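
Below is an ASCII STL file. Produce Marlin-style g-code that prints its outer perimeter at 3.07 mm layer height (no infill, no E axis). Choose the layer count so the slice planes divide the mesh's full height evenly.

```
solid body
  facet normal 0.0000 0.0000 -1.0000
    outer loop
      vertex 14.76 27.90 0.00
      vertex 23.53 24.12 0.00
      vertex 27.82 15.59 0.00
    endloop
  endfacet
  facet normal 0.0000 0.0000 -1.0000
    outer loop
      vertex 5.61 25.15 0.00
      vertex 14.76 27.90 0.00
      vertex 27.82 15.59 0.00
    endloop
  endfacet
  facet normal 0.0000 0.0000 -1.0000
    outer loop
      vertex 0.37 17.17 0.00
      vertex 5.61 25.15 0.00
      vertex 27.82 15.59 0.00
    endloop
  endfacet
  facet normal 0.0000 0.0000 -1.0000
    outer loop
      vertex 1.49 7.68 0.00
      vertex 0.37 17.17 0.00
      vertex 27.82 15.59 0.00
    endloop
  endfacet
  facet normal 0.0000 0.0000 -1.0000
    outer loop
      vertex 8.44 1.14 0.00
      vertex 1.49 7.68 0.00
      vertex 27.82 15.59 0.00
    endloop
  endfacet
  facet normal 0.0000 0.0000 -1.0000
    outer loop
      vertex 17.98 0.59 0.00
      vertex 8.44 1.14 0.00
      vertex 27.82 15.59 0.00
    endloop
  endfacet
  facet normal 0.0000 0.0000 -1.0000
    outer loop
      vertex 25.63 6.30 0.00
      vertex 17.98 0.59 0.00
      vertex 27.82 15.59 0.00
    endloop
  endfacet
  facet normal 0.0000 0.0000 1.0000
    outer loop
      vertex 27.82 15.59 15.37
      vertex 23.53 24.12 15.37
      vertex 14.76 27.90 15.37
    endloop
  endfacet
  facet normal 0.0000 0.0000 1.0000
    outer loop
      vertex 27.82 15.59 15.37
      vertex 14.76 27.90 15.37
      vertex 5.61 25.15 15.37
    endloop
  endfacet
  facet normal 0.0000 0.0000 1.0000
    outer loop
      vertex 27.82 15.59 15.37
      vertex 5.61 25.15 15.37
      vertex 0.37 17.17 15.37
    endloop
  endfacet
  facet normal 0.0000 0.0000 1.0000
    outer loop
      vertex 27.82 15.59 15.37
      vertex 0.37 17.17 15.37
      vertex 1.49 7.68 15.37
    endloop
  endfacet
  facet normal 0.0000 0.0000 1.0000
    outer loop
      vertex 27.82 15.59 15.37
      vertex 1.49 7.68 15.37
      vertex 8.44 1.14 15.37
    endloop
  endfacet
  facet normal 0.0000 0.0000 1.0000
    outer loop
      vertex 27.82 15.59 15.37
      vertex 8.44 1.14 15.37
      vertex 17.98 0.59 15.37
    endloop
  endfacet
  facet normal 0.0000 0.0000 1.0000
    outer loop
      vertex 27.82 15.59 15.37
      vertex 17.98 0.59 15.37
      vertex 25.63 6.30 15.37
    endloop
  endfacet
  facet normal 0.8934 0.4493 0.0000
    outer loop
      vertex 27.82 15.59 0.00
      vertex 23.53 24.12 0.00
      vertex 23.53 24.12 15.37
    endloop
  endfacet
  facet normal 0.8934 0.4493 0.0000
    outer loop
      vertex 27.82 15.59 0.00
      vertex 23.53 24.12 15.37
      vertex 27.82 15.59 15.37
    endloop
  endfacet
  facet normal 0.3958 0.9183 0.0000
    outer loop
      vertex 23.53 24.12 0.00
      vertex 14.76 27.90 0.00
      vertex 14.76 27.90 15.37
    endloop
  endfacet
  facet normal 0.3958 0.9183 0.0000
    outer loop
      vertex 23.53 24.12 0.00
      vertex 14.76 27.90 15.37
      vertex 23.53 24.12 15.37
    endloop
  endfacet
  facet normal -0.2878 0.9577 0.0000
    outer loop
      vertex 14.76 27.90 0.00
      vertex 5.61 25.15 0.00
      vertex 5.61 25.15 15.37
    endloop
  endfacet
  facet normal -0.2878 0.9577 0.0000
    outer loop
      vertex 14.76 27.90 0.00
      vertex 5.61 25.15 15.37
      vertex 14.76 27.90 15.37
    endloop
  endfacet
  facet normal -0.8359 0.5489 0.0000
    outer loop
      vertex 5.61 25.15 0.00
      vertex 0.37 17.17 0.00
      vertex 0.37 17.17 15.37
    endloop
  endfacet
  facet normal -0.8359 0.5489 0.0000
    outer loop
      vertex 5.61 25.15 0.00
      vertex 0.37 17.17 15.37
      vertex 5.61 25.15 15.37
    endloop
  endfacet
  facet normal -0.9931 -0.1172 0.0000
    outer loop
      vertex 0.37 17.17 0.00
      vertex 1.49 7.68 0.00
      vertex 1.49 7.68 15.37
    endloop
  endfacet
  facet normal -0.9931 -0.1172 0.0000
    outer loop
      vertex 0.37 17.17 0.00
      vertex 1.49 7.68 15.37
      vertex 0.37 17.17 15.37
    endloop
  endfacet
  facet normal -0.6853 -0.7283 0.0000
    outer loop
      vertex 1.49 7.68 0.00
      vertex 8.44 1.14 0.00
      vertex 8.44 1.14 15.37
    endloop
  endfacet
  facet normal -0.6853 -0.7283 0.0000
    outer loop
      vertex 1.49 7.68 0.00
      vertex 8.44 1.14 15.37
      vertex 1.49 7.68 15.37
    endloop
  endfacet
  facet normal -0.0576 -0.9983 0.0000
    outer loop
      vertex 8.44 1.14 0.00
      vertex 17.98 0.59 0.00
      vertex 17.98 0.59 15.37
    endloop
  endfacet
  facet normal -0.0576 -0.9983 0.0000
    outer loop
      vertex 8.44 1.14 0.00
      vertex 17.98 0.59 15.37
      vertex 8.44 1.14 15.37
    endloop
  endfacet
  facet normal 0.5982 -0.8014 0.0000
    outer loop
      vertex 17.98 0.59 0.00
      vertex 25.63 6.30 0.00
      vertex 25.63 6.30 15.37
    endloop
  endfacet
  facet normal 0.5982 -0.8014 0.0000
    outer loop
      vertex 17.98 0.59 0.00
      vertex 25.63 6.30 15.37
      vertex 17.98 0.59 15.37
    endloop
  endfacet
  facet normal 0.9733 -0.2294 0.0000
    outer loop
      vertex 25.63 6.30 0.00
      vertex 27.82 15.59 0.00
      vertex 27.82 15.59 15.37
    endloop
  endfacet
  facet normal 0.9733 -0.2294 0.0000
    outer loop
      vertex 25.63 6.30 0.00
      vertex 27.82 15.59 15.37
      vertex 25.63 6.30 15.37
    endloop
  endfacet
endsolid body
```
; perimeter-only toolpath
G21 ; units = mm
G90 ; absolute positioning
G28 ; home
; layer 1
G0 Z3.07
G0 X27.82 Y15.59
G1 X23.53 Y24.12
G1 X14.76 Y27.90
G1 X5.61 Y25.15
G1 X0.37 Y17.17
G1 X1.49 Y7.68
G1 X8.44 Y1.14
G1 X17.98 Y0.59
G1 X25.63 Y6.30
G1 X27.82 Y15.59
; layer 2
G0 Z6.15
G0 X27.82 Y15.59
G1 X23.53 Y24.12
G1 X14.76 Y27.90
G1 X5.61 Y25.15
G1 X0.37 Y17.17
G1 X1.49 Y7.68
G1 X8.44 Y1.14
G1 X17.98 Y0.59
G1 X25.63 Y6.30
G1 X27.82 Y15.59
; layer 3
G0 Z9.22
G0 X27.82 Y15.59
G1 X23.53 Y24.12
G1 X14.76 Y27.90
G1 X5.61 Y25.15
G1 X0.37 Y17.17
G1 X1.49 Y7.68
G1 X8.44 Y1.14
G1 X17.98 Y0.59
G1 X25.63 Y6.30
G1 X27.82 Y15.59
; layer 4
G0 Z12.30
G0 X27.82 Y15.59
G1 X23.53 Y24.12
G1 X14.76 Y27.90
G1 X5.61 Y25.15
G1 X0.37 Y17.17
G1 X1.49 Y7.68
G1 X8.44 Y1.14
G1 X17.98 Y0.59
G1 X25.63 Y6.30
G1 X27.82 Y15.59
; layer 5
G0 Z15.37
G0 X27.82 Y15.59
G1 X23.53 Y24.12
G1 X14.76 Y27.90
G1 X5.61 Y25.15
G1 X0.37 Y17.17
G1 X1.49 Y7.68
G1 X8.44 Y1.14
G1 X17.98 Y0.59
G1 X25.63 Y6.30
G1 X27.82 Y15.59
M2 ; end

The solid is a regular 9-sided prism (a cylinder approximated with 9 flat sides), circumscribed radius ≈ 14 mm, height ≈ 15.4 mm. Slicing at Δz = 3.07 mm — 5 equal slices spanning the solid's height, so layer i sits at z = i·h/5 — gives 5 non-empty perimeters. Each is a 9-segment closed polygon; G0 lifts to the layer z and rapids to the start vertex, then G1 traces the edges.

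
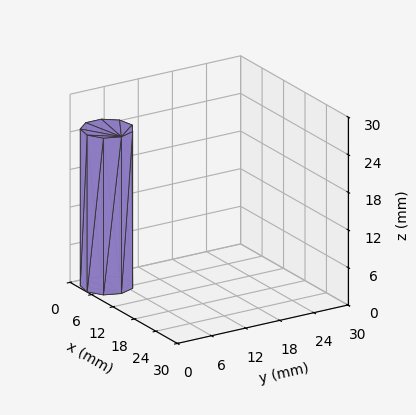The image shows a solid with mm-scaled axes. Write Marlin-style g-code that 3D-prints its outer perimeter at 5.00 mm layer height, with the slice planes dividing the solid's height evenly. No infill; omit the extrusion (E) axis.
Reading the render: the shape is a regular 9-sided prism (a cylinder approximated with 9 flat sides), circumscribed radius ≈ 4 mm, height ≈ 25 mm (dimensions read to the nearest mm from the axis ticks). For the g-code, the solid's height is divided into equal slices at the stated Δz and each level perimeter traced with G1 moves after a G0 lift.

; perimeter-only toolpath
G21 ; units = mm
G90 ; absolute positioning
G28 ; home
; layer 1
G0 Z5.00
G0 X8.00 Y4.00
G1 X7.06 Y6.57
G1 X4.69 Y7.94
G1 X2.00 Y7.46
G1 X0.24 Y5.37
G1 X0.24 Y2.63
G1 X2.00 Y0.54
G1 X4.69 Y0.06
G1 X7.06 Y1.43
G1 X8.00 Y4.00
; layer 2
G0 Z10.00
G0 X8.00 Y4.00
G1 X7.06 Y6.57
G1 X4.69 Y7.94
G1 X2.00 Y7.46
G1 X0.24 Y5.37
G1 X0.24 Y2.63
G1 X2.00 Y0.54
G1 X4.69 Y0.06
G1 X7.06 Y1.43
G1 X8.00 Y4.00
; layer 3
G0 Z15.00
G0 X8.00 Y4.00
G1 X7.06 Y6.57
G1 X4.69 Y7.94
G1 X2.00 Y7.46
G1 X0.24 Y5.37
G1 X0.24 Y2.63
G1 X2.00 Y0.54
G1 X4.69 Y0.06
G1 X7.06 Y1.43
G1 X8.00 Y4.00
; layer 4
G0 Z20.00
G0 X8.00 Y4.00
G1 X7.06 Y6.57
G1 X4.69 Y7.94
G1 X2.00 Y7.46
G1 X0.24 Y5.37
G1 X0.24 Y2.63
G1 X2.00 Y0.54
G1 X4.69 Y0.06
G1 X7.06 Y1.43
G1 X8.00 Y4.00
; layer 5
G0 Z25.00
G0 X8.00 Y4.00
G1 X7.06 Y6.57
G1 X4.69 Y7.94
G1 X2.00 Y7.46
G1 X0.24 Y5.37
G1 X0.24 Y2.63
G1 X2.00 Y0.54
G1 X4.69 Y0.06
G1 X7.06 Y1.43
G1 X8.00 Y4.00
M2 ; end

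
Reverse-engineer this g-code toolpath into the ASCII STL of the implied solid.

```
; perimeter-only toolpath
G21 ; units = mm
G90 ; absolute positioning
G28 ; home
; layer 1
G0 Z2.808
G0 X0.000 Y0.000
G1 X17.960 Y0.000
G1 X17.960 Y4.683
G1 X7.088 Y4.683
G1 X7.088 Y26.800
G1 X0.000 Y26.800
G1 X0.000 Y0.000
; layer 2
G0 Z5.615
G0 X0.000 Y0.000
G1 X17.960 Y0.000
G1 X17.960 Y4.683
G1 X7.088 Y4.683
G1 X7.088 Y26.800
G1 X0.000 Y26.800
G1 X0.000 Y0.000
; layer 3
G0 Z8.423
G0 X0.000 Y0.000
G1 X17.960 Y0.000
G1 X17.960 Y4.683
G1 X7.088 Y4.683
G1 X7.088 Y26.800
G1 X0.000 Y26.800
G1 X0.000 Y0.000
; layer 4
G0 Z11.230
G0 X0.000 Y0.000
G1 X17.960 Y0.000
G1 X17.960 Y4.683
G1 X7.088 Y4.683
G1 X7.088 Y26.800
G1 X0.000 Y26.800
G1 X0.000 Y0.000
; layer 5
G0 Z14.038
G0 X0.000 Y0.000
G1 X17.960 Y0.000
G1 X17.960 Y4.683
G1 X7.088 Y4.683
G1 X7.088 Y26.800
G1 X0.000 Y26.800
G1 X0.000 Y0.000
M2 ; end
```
solid part
  facet normal 0.0000 0.0000 -1.0000
    outer loop
      vertex 17.960 4.683 0.000
      vertex 17.960 0.000 0.000
      vertex 0.000 0.000 0.000
    endloop
  endfacet
  facet normal 0.0000 0.0000 -1.0000
    outer loop
      vertex 7.088 4.683 0.000
      vertex 17.960 4.683 0.000
      vertex 0.000 0.000 0.000
    endloop
  endfacet
  facet normal 0.0000 0.0000 -1.0000
    outer loop
      vertex 7.088 26.800 0.000
      vertex 7.088 4.683 0.000
      vertex 0.000 0.000 0.000
    endloop
  endfacet
  facet normal 0.0000 0.0000 -1.0000
    outer loop
      vertex 0.000 26.800 0.000
      vertex 7.088 26.800 0.000
      vertex 0.000 0.000 0.000
    endloop
  endfacet
  facet normal 0.0000 0.0000 1.0000
    outer loop
      vertex 0.000 0.000 14.038
      vertex 17.960 0.000 14.038
      vertex 17.960 4.683 14.038
    endloop
  endfacet
  facet normal 0.0000 0.0000 1.0000
    outer loop
      vertex 0.000 0.000 14.038
      vertex 17.960 4.683 14.038
      vertex 7.088 4.683 14.038
    endloop
  endfacet
  facet normal 0.0000 0.0000 1.0000
    outer loop
      vertex 0.000 0.000 14.038
      vertex 7.088 4.683 14.038
      vertex 7.088 26.800 14.038
    endloop
  endfacet
  facet normal 0.0000 0.0000 1.0000
    outer loop
      vertex 0.000 0.000 14.038
      vertex 7.088 26.800 14.038
      vertex 0.000 26.800 14.038
    endloop
  endfacet
  facet normal 0.0000 -1.0000 0.0000
    outer loop
      vertex 0.000 0.000 0.000
      vertex 17.960 0.000 0.000
      vertex 17.960 0.000 14.038
    endloop
  endfacet
  facet normal 0.0000 -1.0000 0.0000
    outer loop
      vertex 0.000 0.000 0.000
      vertex 17.960 0.000 14.038
      vertex 0.000 0.000 14.038
    endloop
  endfacet
  facet normal 1.0000 0.0000 0.0000
    outer loop
      vertex 17.960 0.000 0.000
      vertex 17.960 4.683 0.000
      vertex 17.960 4.683 14.038
    endloop
  endfacet
  facet normal 1.0000 0.0000 0.0000
    outer loop
      vertex 17.960 0.000 0.000
      vertex 17.960 4.683 14.038
      vertex 17.960 0.000 14.038
    endloop
  endfacet
  facet normal 0.0000 1.0000 0.0000
    outer loop
      vertex 17.960 4.683 0.000
      vertex 7.088 4.683 0.000
      vertex 7.088 4.683 14.038
    endloop
  endfacet
  facet normal 0.0000 1.0000 0.0000
    outer loop
      vertex 17.960 4.683 0.000
      vertex 7.088 4.683 14.038
      vertex 17.960 4.683 14.038
    endloop
  endfacet
  facet normal 1.0000 0.0000 0.0000
    outer loop
      vertex 7.088 4.683 0.000
      vertex 7.088 26.800 0.000
      vertex 7.088 26.800 14.038
    endloop
  endfacet
  facet normal 1.0000 0.0000 0.0000
    outer loop
      vertex 7.088 4.683 0.000
      vertex 7.088 26.800 14.038
      vertex 7.088 4.683 14.038
    endloop
  endfacet
  facet normal 0.0000 1.0000 0.0000
    outer loop
      vertex 7.088 26.800 0.000
      vertex 0.000 26.800 0.000
      vertex 0.000 26.800 14.038
    endloop
  endfacet
  facet normal 0.0000 1.0000 0.0000
    outer loop
      vertex 7.088 26.800 0.000
      vertex 0.000 26.800 14.038
      vertex 7.088 26.800 14.038
    endloop
  endfacet
  facet normal -1.0000 0.0000 0.0000
    outer loop
      vertex 0.000 26.800 0.000
      vertex 0.000 0.000 0.000
      vertex 0.000 0.000 14.038
    endloop
  endfacet
  facet normal -1.0000 0.0000 0.0000
    outer loop
      vertex 0.000 26.800 0.000
      vertex 0.000 0.000 14.038
      vertex 0.000 26.800 14.038
    endloop
  endfacet
endsolid part

The G0 Z moves step by Δz≈2.808 mm. Every layer's G1 loop is the same polygon, so the solid is a straight extrusion of it from z=0 to z≈14. Closing with flat bottom and top caps and triangulating gives 20 facets — an L-shaped prism: outer 18 × 26.8 mm, arm thicknesses ≈ 4.68 mm (horizontal) and 7.09 mm (vertical), extruded 14 mm in z.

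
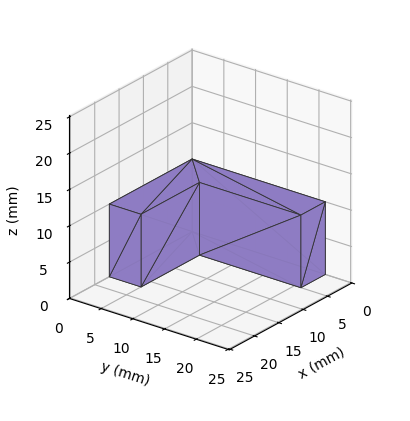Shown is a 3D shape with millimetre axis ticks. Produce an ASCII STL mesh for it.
Reading the render: the shape is an L-shaped prism: outer 17 × 21 mm, arm thicknesses ≈ 5 mm (horizontal) and 5 mm (vertical), extruded 10 mm in z (dimensions read to the nearest mm from the axis ticks). For the STL, each face is triangulated and given an outward normal.

solid part
  facet normal 0.0000 0.0000 -1.0000
    outer loop
      vertex 17.00 5.00 0.00
      vertex 17.00 0.00 0.00
      vertex 0.00 0.00 0.00
    endloop
  endfacet
  facet normal 0.0000 0.0000 -1.0000
    outer loop
      vertex 5.00 5.00 0.00
      vertex 17.00 5.00 0.00
      vertex 0.00 0.00 0.00
    endloop
  endfacet
  facet normal 0.0000 0.0000 -1.0000
    outer loop
      vertex 5.00 21.00 0.00
      vertex 5.00 5.00 0.00
      vertex 0.00 0.00 0.00
    endloop
  endfacet
  facet normal 0.0000 0.0000 -1.0000
    outer loop
      vertex 0.00 21.00 0.00
      vertex 5.00 21.00 0.00
      vertex 0.00 0.00 0.00
    endloop
  endfacet
  facet normal 0.0000 0.0000 1.0000
    outer loop
      vertex 0.00 0.00 10.00
      vertex 17.00 0.00 10.00
      vertex 17.00 5.00 10.00
    endloop
  endfacet
  facet normal 0.0000 0.0000 1.0000
    outer loop
      vertex 0.00 0.00 10.00
      vertex 17.00 5.00 10.00
      vertex 5.00 5.00 10.00
    endloop
  endfacet
  facet normal 0.0000 0.0000 1.0000
    outer loop
      vertex 0.00 0.00 10.00
      vertex 5.00 5.00 10.00
      vertex 5.00 21.00 10.00
    endloop
  endfacet
  facet normal 0.0000 0.0000 1.0000
    outer loop
      vertex 0.00 0.00 10.00
      vertex 5.00 21.00 10.00
      vertex 0.00 21.00 10.00
    endloop
  endfacet
  facet normal 0.0000 -1.0000 0.0000
    outer loop
      vertex 0.00 0.00 0.00
      vertex 17.00 0.00 0.00
      vertex 17.00 0.00 10.00
    endloop
  endfacet
  facet normal 0.0000 -1.0000 0.0000
    outer loop
      vertex 0.00 0.00 0.00
      vertex 17.00 0.00 10.00
      vertex 0.00 0.00 10.00
    endloop
  endfacet
  facet normal 1.0000 0.0000 0.0000
    outer loop
      vertex 17.00 0.00 0.00
      vertex 17.00 5.00 0.00
      vertex 17.00 5.00 10.00
    endloop
  endfacet
  facet normal 1.0000 0.0000 0.0000
    outer loop
      vertex 17.00 0.00 0.00
      vertex 17.00 5.00 10.00
      vertex 17.00 0.00 10.00
    endloop
  endfacet
  facet normal 0.0000 1.0000 0.0000
    outer loop
      vertex 17.00 5.00 0.00
      vertex 5.00 5.00 0.00
      vertex 5.00 5.00 10.00
    endloop
  endfacet
  facet normal 0.0000 1.0000 0.0000
    outer loop
      vertex 17.00 5.00 0.00
      vertex 5.00 5.00 10.00
      vertex 17.00 5.00 10.00
    endloop
  endfacet
  facet normal 1.0000 0.0000 0.0000
    outer loop
      vertex 5.00 5.00 0.00
      vertex 5.00 21.00 0.00
      vertex 5.00 21.00 10.00
    endloop
  endfacet
  facet normal 1.0000 0.0000 0.0000
    outer loop
      vertex 5.00 5.00 0.00
      vertex 5.00 21.00 10.00
      vertex 5.00 5.00 10.00
    endloop
  endfacet
  facet normal 0.0000 1.0000 0.0000
    outer loop
      vertex 5.00 21.00 0.00
      vertex 0.00 21.00 0.00
      vertex 0.00 21.00 10.00
    endloop
  endfacet
  facet normal 0.0000 1.0000 0.0000
    outer loop
      vertex 5.00 21.00 0.00
      vertex 0.00 21.00 10.00
      vertex 5.00 21.00 10.00
    endloop
  endfacet
  facet normal -1.0000 0.0000 0.0000
    outer loop
      vertex 0.00 21.00 0.00
      vertex 0.00 0.00 0.00
      vertex 0.00 0.00 10.00
    endloop
  endfacet
  facet normal -1.0000 0.0000 0.0000
    outer loop
      vertex 0.00 21.00 0.00
      vertex 0.00 0.00 10.00
      vertex 0.00 21.00 10.00
    endloop
  endfacet
endsolid part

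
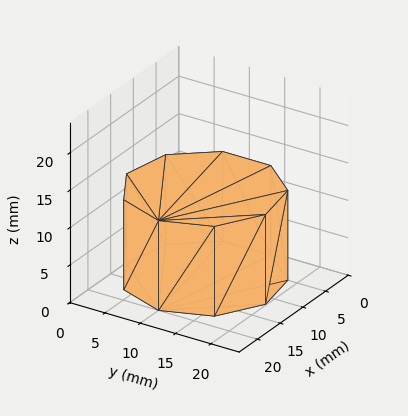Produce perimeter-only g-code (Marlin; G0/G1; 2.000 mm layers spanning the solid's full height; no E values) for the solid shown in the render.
Reading the render: the shape is a regular 9-sided prism (a cylinder approximated with 9 flat sides), circumscribed radius ≈ 10 mm, height ≈ 12 mm (dimensions read to the nearest mm from the axis ticks). For the g-code, the solid's height is divided into equal slices at the stated Δz and each level perimeter traced with G1 moves after a G0 lift.

; perimeter-only toolpath
G21 ; units = mm
G90 ; absolute positioning
G28 ; home
; layer 1
G0 Z2.000
G0 X20.000 Y10.000
G1 X17.660 Y16.428
G1 X11.736 Y19.848
G1 X5.000 Y18.660
G1 X0.603 Y13.420
G1 X0.603 Y6.580
G1 X5.000 Y1.340
G1 X11.736 Y0.152
G1 X17.660 Y3.572
G1 X20.000 Y10.000
; layer 2
G0 Z4.000
G0 X20.000 Y10.000
G1 X17.660 Y16.428
G1 X11.736 Y19.848
G1 X5.000 Y18.660
G1 X0.603 Y13.420
G1 X0.603 Y6.580
G1 X5.000 Y1.340
G1 X11.736 Y0.152
G1 X17.660 Y3.572
G1 X20.000 Y10.000
; layer 3
G0 Z6.000
G0 X20.000 Y10.000
G1 X17.660 Y16.428
G1 X11.736 Y19.848
G1 X5.000 Y18.660
G1 X0.603 Y13.420
G1 X0.603 Y6.580
G1 X5.000 Y1.340
G1 X11.736 Y0.152
G1 X17.660 Y3.572
G1 X20.000 Y10.000
; layer 4
G0 Z8.000
G0 X20.000 Y10.000
G1 X17.660 Y16.428
G1 X11.736 Y19.848
G1 X5.000 Y18.660
G1 X0.603 Y13.420
G1 X0.603 Y6.580
G1 X5.000 Y1.340
G1 X11.736 Y0.152
G1 X17.660 Y3.572
G1 X20.000 Y10.000
; layer 5
G0 Z10.000
G0 X20.000 Y10.000
G1 X17.660 Y16.428
G1 X11.736 Y19.848
G1 X5.000 Y18.660
G1 X0.603 Y13.420
G1 X0.603 Y6.580
G1 X5.000 Y1.340
G1 X11.736 Y0.152
G1 X17.660 Y3.572
G1 X20.000 Y10.000
; layer 6
G0 Z12.000
G0 X20.000 Y10.000
G1 X17.660 Y16.428
G1 X11.736 Y19.848
G1 X5.000 Y18.660
G1 X0.603 Y13.420
G1 X0.603 Y6.580
G1 X5.000 Y1.340
G1 X11.736 Y0.152
G1 X17.660 Y3.572
G1 X20.000 Y10.000
M2 ; end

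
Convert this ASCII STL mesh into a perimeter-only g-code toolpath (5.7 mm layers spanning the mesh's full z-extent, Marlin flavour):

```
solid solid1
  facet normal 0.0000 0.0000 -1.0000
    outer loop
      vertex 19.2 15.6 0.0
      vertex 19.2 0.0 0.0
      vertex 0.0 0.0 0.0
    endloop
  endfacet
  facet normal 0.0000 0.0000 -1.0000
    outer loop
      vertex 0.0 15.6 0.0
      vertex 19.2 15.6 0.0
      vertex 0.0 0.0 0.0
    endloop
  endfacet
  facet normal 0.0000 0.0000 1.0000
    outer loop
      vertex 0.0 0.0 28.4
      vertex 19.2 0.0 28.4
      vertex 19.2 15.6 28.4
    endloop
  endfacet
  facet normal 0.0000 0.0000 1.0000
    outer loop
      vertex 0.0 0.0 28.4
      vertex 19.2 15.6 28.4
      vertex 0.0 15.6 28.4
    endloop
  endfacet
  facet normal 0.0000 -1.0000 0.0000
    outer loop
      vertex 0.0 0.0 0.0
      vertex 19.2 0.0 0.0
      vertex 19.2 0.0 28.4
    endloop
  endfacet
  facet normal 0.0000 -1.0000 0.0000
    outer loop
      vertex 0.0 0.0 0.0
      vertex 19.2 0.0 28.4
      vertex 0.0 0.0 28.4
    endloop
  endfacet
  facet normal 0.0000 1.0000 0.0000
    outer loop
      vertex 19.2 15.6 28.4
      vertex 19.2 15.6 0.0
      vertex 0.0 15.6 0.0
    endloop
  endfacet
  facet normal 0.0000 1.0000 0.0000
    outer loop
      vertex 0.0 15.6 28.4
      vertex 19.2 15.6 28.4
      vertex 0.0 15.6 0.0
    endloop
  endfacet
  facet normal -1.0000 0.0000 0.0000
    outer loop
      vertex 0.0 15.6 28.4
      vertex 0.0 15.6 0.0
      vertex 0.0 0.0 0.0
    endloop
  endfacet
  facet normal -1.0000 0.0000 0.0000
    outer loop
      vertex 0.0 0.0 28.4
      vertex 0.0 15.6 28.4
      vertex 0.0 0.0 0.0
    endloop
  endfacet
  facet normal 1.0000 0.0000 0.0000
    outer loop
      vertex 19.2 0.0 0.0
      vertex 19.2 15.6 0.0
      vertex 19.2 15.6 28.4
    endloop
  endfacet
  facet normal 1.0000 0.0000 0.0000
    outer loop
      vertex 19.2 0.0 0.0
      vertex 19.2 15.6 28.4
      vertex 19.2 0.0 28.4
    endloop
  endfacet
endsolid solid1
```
; perimeter-only toolpath
G21 ; units = mm
G90 ; absolute positioning
G28 ; home
; layer 1
G0 Z5.7
G0 X0.0 Y0.0
G1 X19.2 Y0.0
G1 X19.2 Y15.6
G1 X0.0 Y15.6
G1 X0.0 Y0.0
; layer 2
G0 Z11.4
G0 X0.0 Y0.0
G1 X19.2 Y0.0
G1 X19.2 Y15.6
G1 X0.0 Y15.6
G1 X0.0 Y0.0
; layer 3
G0 Z17.0
G0 X0.0 Y0.0
G1 X19.2 Y0.0
G1 X19.2 Y15.6
G1 X0.0 Y15.6
G1 X0.0 Y0.0
; layer 4
G0 Z22.7
G0 X0.0 Y0.0
G1 X19.2 Y0.0
G1 X19.2 Y15.6
G1 X0.0 Y15.6
G1 X0.0 Y0.0
; layer 5
G0 Z28.4
G0 X0.0 Y0.0
G1 X19.2 Y0.0
G1 X19.2 Y15.6
G1 X0.0 Y15.6
G1 X0.0 Y0.0
M2 ; end

The solid is a rectangular box, roughly 19.2 × 15.6 mm footprint and 28.4 mm tall. Slicing at Δz = 5.7 mm — 5 equal slices spanning the solid's height, so layer i sits at z = i·h/5 — gives 5 non-empty perimeters. Each is a 4-segment closed polygon; G0 lifts to the layer z and rapids to the start vertex, then G1 traces the edges.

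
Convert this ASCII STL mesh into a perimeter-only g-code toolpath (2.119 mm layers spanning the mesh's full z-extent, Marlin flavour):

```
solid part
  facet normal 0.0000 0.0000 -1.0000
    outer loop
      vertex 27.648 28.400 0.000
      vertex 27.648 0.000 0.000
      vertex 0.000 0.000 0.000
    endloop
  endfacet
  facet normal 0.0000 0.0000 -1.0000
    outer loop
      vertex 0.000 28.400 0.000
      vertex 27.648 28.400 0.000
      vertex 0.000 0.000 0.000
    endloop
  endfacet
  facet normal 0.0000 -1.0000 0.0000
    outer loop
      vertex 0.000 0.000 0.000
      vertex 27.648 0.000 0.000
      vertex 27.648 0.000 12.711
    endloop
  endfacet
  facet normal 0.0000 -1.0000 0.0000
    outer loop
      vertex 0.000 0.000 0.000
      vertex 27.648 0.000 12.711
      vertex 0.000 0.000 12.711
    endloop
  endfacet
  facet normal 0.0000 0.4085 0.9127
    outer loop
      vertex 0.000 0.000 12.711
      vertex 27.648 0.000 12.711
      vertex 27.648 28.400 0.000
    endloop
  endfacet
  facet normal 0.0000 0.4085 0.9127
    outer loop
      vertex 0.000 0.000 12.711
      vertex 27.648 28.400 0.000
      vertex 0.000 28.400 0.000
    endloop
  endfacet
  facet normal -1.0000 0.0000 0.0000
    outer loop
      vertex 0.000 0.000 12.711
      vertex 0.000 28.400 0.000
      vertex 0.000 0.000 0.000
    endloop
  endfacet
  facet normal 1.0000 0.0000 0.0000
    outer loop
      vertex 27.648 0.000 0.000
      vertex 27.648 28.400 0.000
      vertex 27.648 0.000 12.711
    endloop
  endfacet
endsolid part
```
; perimeter-only toolpath
G21 ; units = mm
G90 ; absolute positioning
G28 ; home
; layer 1
G0 Z2.119
G0 X0.000 Y0.000
G1 X27.648 Y0.000
G1 X27.648 Y23.667
G1 X0.000 Y23.667
G1 X0.000 Y0.000
; layer 2
G0 Z4.237
G0 X0.000 Y0.000
G1 X27.648 Y0.000
G1 X27.648 Y18.933
G1 X0.000 Y18.933
G1 X0.000 Y0.000
; layer 3
G0 Z6.356
G0 X0.000 Y0.000
G1 X27.648 Y0.000
G1 X27.648 Y14.200
G1 X0.000 Y14.200
G1 X0.000 Y0.000
; layer 4
G0 Z8.474
G0 X0.000 Y0.000
G1 X27.648 Y0.000
G1 X27.648 Y9.467
G1 X0.000 Y9.467
G1 X0.000 Y0.000
; layer 5
G0 Z10.593
G0 X0.000 Y0.000
G1 X27.648 Y0.000
G1 X27.648 Y4.733
G1 X0.000 Y4.733
G1 X0.000 Y0.000
M2 ; end

The solid is a wedge (ramp): 27.6 × 28.4 mm base, rising to 12.7 mm along the y=0 edge and sloping linearly to z=0 at y=28.4. Slicing at Δz = 2.119 mm — 6 equal slices spanning the solid's height, so layer i sits at z = i·h/6 — gives 5 non-empty perimeters. Each is a 4-segment closed polygon; G0 lifts to the layer z and rapids to the start vertex, then G1 traces the edges. The cross-section shrinks linearly with z (the slice at the apex is degenerate and omitted).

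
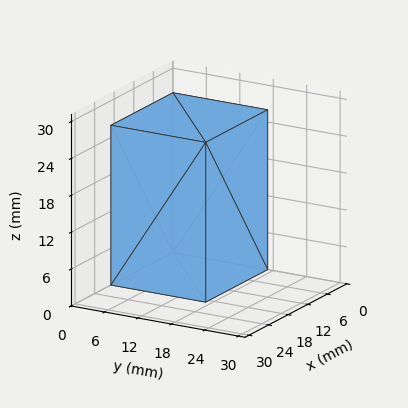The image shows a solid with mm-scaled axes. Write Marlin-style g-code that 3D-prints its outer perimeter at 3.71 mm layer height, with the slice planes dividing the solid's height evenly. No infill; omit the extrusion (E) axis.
Reading the render: the shape is a rectangular box, roughly 19 × 17 mm footprint and 26 mm tall (dimensions read to the nearest mm from the axis ticks). For the g-code, the solid's height is divided into equal slices at the stated Δz and each level perimeter traced with G1 moves after a G0 lift.

; perimeter-only toolpath
G21 ; units = mm
G90 ; absolute positioning
G28 ; home
; layer 1
G0 Z3.71
G0 X0.00 Y0.00
G1 X19.00 Y0.00
G1 X19.00 Y17.00
G1 X0.00 Y17.00
G1 X0.00 Y0.00
; layer 2
G0 Z7.43
G0 X0.00 Y0.00
G1 X19.00 Y0.00
G1 X19.00 Y17.00
G1 X0.00 Y17.00
G1 X0.00 Y0.00
; layer 3
G0 Z11.14
G0 X0.00 Y0.00
G1 X19.00 Y0.00
G1 X19.00 Y17.00
G1 X0.00 Y17.00
G1 X0.00 Y0.00
; layer 4
G0 Z14.86
G0 X0.00 Y0.00
G1 X19.00 Y0.00
G1 X19.00 Y17.00
G1 X0.00 Y17.00
G1 X0.00 Y0.00
; layer 5
G0 Z18.57
G0 X0.00 Y0.00
G1 X19.00 Y0.00
G1 X19.00 Y17.00
G1 X0.00 Y17.00
G1 X0.00 Y0.00
; layer 6
G0 Z22.29
G0 X0.00 Y0.00
G1 X19.00 Y0.00
G1 X19.00 Y17.00
G1 X0.00 Y17.00
G1 X0.00 Y0.00
; layer 7
G0 Z26.00
G0 X0.00 Y0.00
G1 X19.00 Y0.00
G1 X19.00 Y17.00
G1 X0.00 Y17.00
G1 X0.00 Y0.00
M2 ; end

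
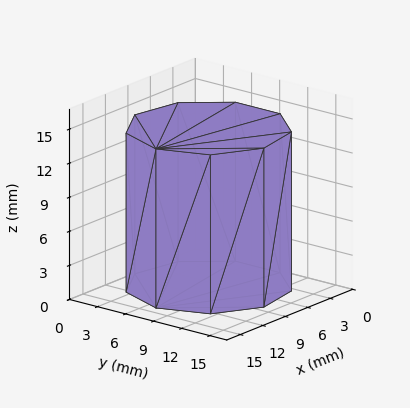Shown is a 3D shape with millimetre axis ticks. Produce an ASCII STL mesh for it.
Reading the render: the shape is a regular 9-sided prism (a cylinder approximated with 9 flat sides), circumscribed radius ≈ 7 mm, height ≈ 14 mm (dimensions read to the nearest mm from the axis ticks). For the STL, each face is triangulated and given an outward normal.

solid part
  facet normal 0.0000 0.0000 -1.0000
    outer loop
      vertex 8.22 13.89 0.00
      vertex 12.36 11.50 0.00
      vertex 14.00 7.00 0.00
    endloop
  endfacet
  facet normal 0.0000 0.0000 -1.0000
    outer loop
      vertex 3.50 13.06 0.00
      vertex 8.22 13.89 0.00
      vertex 14.00 7.00 0.00
    endloop
  endfacet
  facet normal 0.0000 0.0000 -1.0000
    outer loop
      vertex 0.42 9.39 0.00
      vertex 3.50 13.06 0.00
      vertex 14.00 7.00 0.00
    endloop
  endfacet
  facet normal 0.0000 0.0000 -1.0000
    outer loop
      vertex 0.42 4.61 0.00
      vertex 0.42 9.39 0.00
      vertex 14.00 7.00 0.00
    endloop
  endfacet
  facet normal 0.0000 0.0000 -1.0000
    outer loop
      vertex 3.50 0.94 0.00
      vertex 0.42 4.61 0.00
      vertex 14.00 7.00 0.00
    endloop
  endfacet
  facet normal 0.0000 0.0000 -1.0000
    outer loop
      vertex 8.22 0.11 0.00
      vertex 3.50 0.94 0.00
      vertex 14.00 7.00 0.00
    endloop
  endfacet
  facet normal 0.0000 0.0000 -1.0000
    outer loop
      vertex 12.36 2.50 0.00
      vertex 8.22 0.11 0.00
      vertex 14.00 7.00 0.00
    endloop
  endfacet
  facet normal 0.0000 0.0000 1.0000
    outer loop
      vertex 14.00 7.00 14.00
      vertex 12.36 11.50 14.00
      vertex 8.22 13.89 14.00
    endloop
  endfacet
  facet normal 0.0000 0.0000 1.0000
    outer loop
      vertex 14.00 7.00 14.00
      vertex 8.22 13.89 14.00
      vertex 3.50 13.06 14.00
    endloop
  endfacet
  facet normal 0.0000 0.0000 1.0000
    outer loop
      vertex 14.00 7.00 14.00
      vertex 3.50 13.06 14.00
      vertex 0.42 9.39 14.00
    endloop
  endfacet
  facet normal 0.0000 0.0000 1.0000
    outer loop
      vertex 14.00 7.00 14.00
      vertex 0.42 9.39 14.00
      vertex 0.42 4.61 14.00
    endloop
  endfacet
  facet normal 0.0000 0.0000 1.0000
    outer loop
      vertex 14.00 7.00 14.00
      vertex 0.42 4.61 14.00
      vertex 3.50 0.94 14.00
    endloop
  endfacet
  facet normal 0.0000 0.0000 1.0000
    outer loop
      vertex 14.00 7.00 14.00
      vertex 3.50 0.94 14.00
      vertex 8.22 0.11 14.00
    endloop
  endfacet
  facet normal 0.0000 0.0000 1.0000
    outer loop
      vertex 14.00 7.00 14.00
      vertex 8.22 0.11 14.00
      vertex 12.36 2.50 14.00
    endloop
  endfacet
  facet normal 0.9395 0.3424 0.0000
    outer loop
      vertex 14.00 7.00 0.00
      vertex 12.36 11.50 0.00
      vertex 12.36 11.50 14.00
    endloop
  endfacet
  facet normal 0.9395 0.3424 0.0000
    outer loop
      vertex 14.00 7.00 0.00
      vertex 12.36 11.50 14.00
      vertex 14.00 7.00 14.00
    endloop
  endfacet
  facet normal 0.5000 0.8660 0.0000
    outer loop
      vertex 12.36 11.50 0.00
      vertex 8.22 13.89 0.00
      vertex 8.22 13.89 14.00
    endloop
  endfacet
  facet normal 0.5000 0.8660 0.0000
    outer loop
      vertex 12.36 11.50 0.00
      vertex 8.22 13.89 14.00
      vertex 12.36 11.50 14.00
    endloop
  endfacet
  facet normal -0.1732 0.9849 0.0000
    outer loop
      vertex 8.22 13.89 0.00
      vertex 3.50 13.06 0.00
      vertex 3.50 13.06 14.00
    endloop
  endfacet
  facet normal -0.1732 0.9849 0.0000
    outer loop
      vertex 8.22 13.89 0.00
      vertex 3.50 13.06 14.00
      vertex 8.22 13.89 14.00
    endloop
  endfacet
  facet normal -0.7660 0.6428 0.0000
    outer loop
      vertex 3.50 13.06 0.00
      vertex 0.42 9.39 0.00
      vertex 0.42 9.39 14.00
    endloop
  endfacet
  facet normal -0.7660 0.6428 0.0000
    outer loop
      vertex 3.50 13.06 0.00
      vertex 0.42 9.39 14.00
      vertex 3.50 13.06 14.00
    endloop
  endfacet
  facet normal -1.0000 0.0000 0.0000
    outer loop
      vertex 0.42 9.39 0.00
      vertex 0.42 4.61 0.00
      vertex 0.42 4.61 14.00
    endloop
  endfacet
  facet normal -1.0000 0.0000 0.0000
    outer loop
      vertex 0.42 9.39 0.00
      vertex 0.42 4.61 14.00
      vertex 0.42 9.39 14.00
    endloop
  endfacet
  facet normal -0.7660 -0.6428 0.0000
    outer loop
      vertex 0.42 4.61 0.00
      vertex 3.50 0.94 0.00
      vertex 3.50 0.94 14.00
    endloop
  endfacet
  facet normal -0.7660 -0.6428 0.0000
    outer loop
      vertex 0.42 4.61 0.00
      vertex 3.50 0.94 14.00
      vertex 0.42 4.61 14.00
    endloop
  endfacet
  facet normal -0.1732 -0.9849 0.0000
    outer loop
      vertex 3.50 0.94 0.00
      vertex 8.22 0.11 0.00
      vertex 8.22 0.11 14.00
    endloop
  endfacet
  facet normal -0.1732 -0.9849 0.0000
    outer loop
      vertex 3.50 0.94 0.00
      vertex 8.22 0.11 14.00
      vertex 3.50 0.94 14.00
    endloop
  endfacet
  facet normal 0.5000 -0.8660 0.0000
    outer loop
      vertex 8.22 0.11 0.00
      vertex 12.36 2.50 0.00
      vertex 12.36 2.50 14.00
    endloop
  endfacet
  facet normal 0.5000 -0.8660 0.0000
    outer loop
      vertex 8.22 0.11 0.00
      vertex 12.36 2.50 14.00
      vertex 8.22 0.11 14.00
    endloop
  endfacet
  facet normal 0.9395 -0.3424 0.0000
    outer loop
      vertex 12.36 2.50 0.00
      vertex 14.00 7.00 0.00
      vertex 14.00 7.00 14.00
    endloop
  endfacet
  facet normal 0.9395 -0.3424 0.0000
    outer loop
      vertex 12.36 2.50 0.00
      vertex 14.00 7.00 14.00
      vertex 12.36 2.50 14.00
    endloop
  endfacet
endsolid part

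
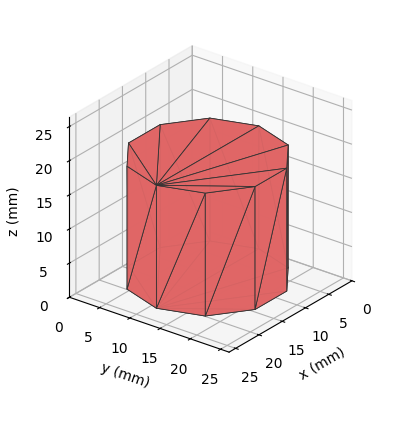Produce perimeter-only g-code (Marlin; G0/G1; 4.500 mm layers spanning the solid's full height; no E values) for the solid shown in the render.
Reading the render: the shape is a regular 10-sided prism (a cylinder approximated with 10 flat sides), circumscribed radius ≈ 11 mm, height ≈ 18 mm (dimensions read to the nearest mm from the axis ticks). For the g-code, the solid's height is divided into equal slices at the stated Δz and each level perimeter traced with G1 moves after a G0 lift.

; perimeter-only toolpath
G21 ; units = mm
G90 ; absolute positioning
G28 ; home
; layer 1
G0 Z4.500
G0 X22.000 Y11.000
G1 X19.899 Y17.466
G1 X14.399 Y21.462
G1 X7.601 Y21.462
G1 X2.101 Y17.466
G1 X0.000 Y11.000
G1 X2.101 Y4.534
G1 X7.601 Y0.538
G1 X14.399 Y0.538
G1 X19.899 Y4.534
G1 X22.000 Y11.000
; layer 2
G0 Z9.000
G0 X22.000 Y11.000
G1 X19.899 Y17.466
G1 X14.399 Y21.462
G1 X7.601 Y21.462
G1 X2.101 Y17.466
G1 X0.000 Y11.000
G1 X2.101 Y4.534
G1 X7.601 Y0.538
G1 X14.399 Y0.538
G1 X19.899 Y4.534
G1 X22.000 Y11.000
; layer 3
G0 Z13.500
G0 X22.000 Y11.000
G1 X19.899 Y17.466
G1 X14.399 Y21.462
G1 X7.601 Y21.462
G1 X2.101 Y17.466
G1 X0.000 Y11.000
G1 X2.101 Y4.534
G1 X7.601 Y0.538
G1 X14.399 Y0.538
G1 X19.899 Y4.534
G1 X22.000 Y11.000
; layer 4
G0 Z18.000
G0 X22.000 Y11.000
G1 X19.899 Y17.466
G1 X14.399 Y21.462
G1 X7.601 Y21.462
G1 X2.101 Y17.466
G1 X0.000 Y11.000
G1 X2.101 Y4.534
G1 X7.601 Y0.538
G1 X14.399 Y0.538
G1 X19.899 Y4.534
G1 X22.000 Y11.000
M2 ; end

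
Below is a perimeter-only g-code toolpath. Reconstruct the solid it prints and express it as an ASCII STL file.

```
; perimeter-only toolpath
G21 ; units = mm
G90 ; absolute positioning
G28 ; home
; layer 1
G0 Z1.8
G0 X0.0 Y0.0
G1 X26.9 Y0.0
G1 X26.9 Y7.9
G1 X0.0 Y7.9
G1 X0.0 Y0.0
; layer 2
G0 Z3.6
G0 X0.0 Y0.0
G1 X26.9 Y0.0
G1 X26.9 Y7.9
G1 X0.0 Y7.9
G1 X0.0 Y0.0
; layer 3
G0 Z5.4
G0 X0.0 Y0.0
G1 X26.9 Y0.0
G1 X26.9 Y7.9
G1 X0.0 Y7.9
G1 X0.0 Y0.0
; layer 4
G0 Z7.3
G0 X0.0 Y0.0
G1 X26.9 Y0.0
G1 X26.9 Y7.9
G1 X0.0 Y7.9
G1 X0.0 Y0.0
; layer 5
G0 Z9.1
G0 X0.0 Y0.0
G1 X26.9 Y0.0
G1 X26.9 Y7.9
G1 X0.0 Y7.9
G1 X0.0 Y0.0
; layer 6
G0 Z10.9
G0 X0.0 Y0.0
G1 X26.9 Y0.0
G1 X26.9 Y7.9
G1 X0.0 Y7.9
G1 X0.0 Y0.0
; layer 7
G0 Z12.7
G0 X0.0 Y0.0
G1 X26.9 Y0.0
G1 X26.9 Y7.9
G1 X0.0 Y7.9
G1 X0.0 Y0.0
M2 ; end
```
solid part
  facet normal 0.0000 0.0000 -1.0000
    outer loop
      vertex 26.9 7.9 0.0
      vertex 26.9 0.0 0.0
      vertex 0.0 0.0 0.0
    endloop
  endfacet
  facet normal 0.0000 0.0000 -1.0000
    outer loop
      vertex 0.0 7.9 0.0
      vertex 26.9 7.9 0.0
      vertex 0.0 0.0 0.0
    endloop
  endfacet
  facet normal 0.0000 0.0000 1.0000
    outer loop
      vertex 0.0 0.0 12.7
      vertex 26.9 0.0 12.7
      vertex 26.9 7.9 12.7
    endloop
  endfacet
  facet normal 0.0000 0.0000 1.0000
    outer loop
      vertex 0.0 0.0 12.7
      vertex 26.9 7.9 12.7
      vertex 0.0 7.9 12.7
    endloop
  endfacet
  facet normal 0.0000 -1.0000 0.0000
    outer loop
      vertex 0.0 0.0 0.0
      vertex 26.9 0.0 0.0
      vertex 26.9 0.0 12.7
    endloop
  endfacet
  facet normal 0.0000 -1.0000 0.0000
    outer loop
      vertex 0.0 0.0 0.0
      vertex 26.9 0.0 12.7
      vertex 0.0 0.0 12.7
    endloop
  endfacet
  facet normal 0.0000 1.0000 0.0000
    outer loop
      vertex 26.9 7.9 12.7
      vertex 26.9 7.9 0.0
      vertex 0.0 7.9 0.0
    endloop
  endfacet
  facet normal 0.0000 1.0000 0.0000
    outer loop
      vertex 0.0 7.9 12.7
      vertex 26.9 7.9 12.7
      vertex 0.0 7.9 0.0
    endloop
  endfacet
  facet normal -1.0000 0.0000 0.0000
    outer loop
      vertex 0.0 7.9 12.7
      vertex 0.0 7.9 0.0
      vertex 0.0 0.0 0.0
    endloop
  endfacet
  facet normal -1.0000 0.0000 0.0000
    outer loop
      vertex 0.0 0.0 12.7
      vertex 0.0 7.9 12.7
      vertex 0.0 0.0 0.0
    endloop
  endfacet
  facet normal 1.0000 0.0000 0.0000
    outer loop
      vertex 26.9 0.0 0.0
      vertex 26.9 7.9 0.0
      vertex 26.9 7.9 12.7
    endloop
  endfacet
  facet normal 1.0000 0.0000 0.0000
    outer loop
      vertex 26.9 0.0 0.0
      vertex 26.9 7.9 12.7
      vertex 26.9 0.0 12.7
    endloop
  endfacet
endsolid part

The G0 Z moves step by Δz≈1.8 mm. Every layer's G1 loop is the same polygon, so the solid is a straight extrusion of it from z=0 to z≈12.7. Closing with flat bottom and top caps and triangulating gives 12 facets — a rectangular box, roughly 26.9 × 7.9 mm footprint and 12.7 mm tall.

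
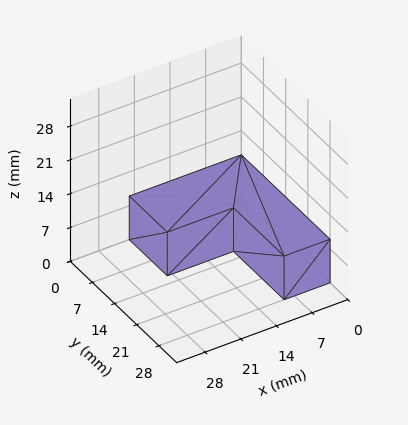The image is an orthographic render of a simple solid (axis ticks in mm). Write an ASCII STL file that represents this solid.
Reading the render: the shape is an L-shaped prism: outer 22 × 28 mm, arm thicknesses ≈ 12 mm (horizontal) and 9 mm (vertical), extruded 9 mm in z (dimensions read to the nearest mm from the axis ticks). For the STL, each face is triangulated and given an outward normal.

solid part
  facet normal 0.0000 0.0000 -1.0000
    outer loop
      vertex 22.00 12.00 0.00
      vertex 22.00 0.00 0.00
      vertex 0.00 0.00 0.00
    endloop
  endfacet
  facet normal 0.0000 0.0000 -1.0000
    outer loop
      vertex 9.00 12.00 0.00
      vertex 22.00 12.00 0.00
      vertex 0.00 0.00 0.00
    endloop
  endfacet
  facet normal 0.0000 0.0000 -1.0000
    outer loop
      vertex 9.00 28.00 0.00
      vertex 9.00 12.00 0.00
      vertex 0.00 0.00 0.00
    endloop
  endfacet
  facet normal 0.0000 0.0000 -1.0000
    outer loop
      vertex 0.00 28.00 0.00
      vertex 9.00 28.00 0.00
      vertex 0.00 0.00 0.00
    endloop
  endfacet
  facet normal 0.0000 0.0000 1.0000
    outer loop
      vertex 0.00 0.00 9.00
      vertex 22.00 0.00 9.00
      vertex 22.00 12.00 9.00
    endloop
  endfacet
  facet normal 0.0000 0.0000 1.0000
    outer loop
      vertex 0.00 0.00 9.00
      vertex 22.00 12.00 9.00
      vertex 9.00 12.00 9.00
    endloop
  endfacet
  facet normal 0.0000 0.0000 1.0000
    outer loop
      vertex 0.00 0.00 9.00
      vertex 9.00 12.00 9.00
      vertex 9.00 28.00 9.00
    endloop
  endfacet
  facet normal 0.0000 0.0000 1.0000
    outer loop
      vertex 0.00 0.00 9.00
      vertex 9.00 28.00 9.00
      vertex 0.00 28.00 9.00
    endloop
  endfacet
  facet normal 0.0000 -1.0000 0.0000
    outer loop
      vertex 0.00 0.00 0.00
      vertex 22.00 0.00 0.00
      vertex 22.00 0.00 9.00
    endloop
  endfacet
  facet normal 0.0000 -1.0000 0.0000
    outer loop
      vertex 0.00 0.00 0.00
      vertex 22.00 0.00 9.00
      vertex 0.00 0.00 9.00
    endloop
  endfacet
  facet normal 1.0000 0.0000 0.0000
    outer loop
      vertex 22.00 0.00 0.00
      vertex 22.00 12.00 0.00
      vertex 22.00 12.00 9.00
    endloop
  endfacet
  facet normal 1.0000 0.0000 0.0000
    outer loop
      vertex 22.00 0.00 0.00
      vertex 22.00 12.00 9.00
      vertex 22.00 0.00 9.00
    endloop
  endfacet
  facet normal 0.0000 1.0000 0.0000
    outer loop
      vertex 22.00 12.00 0.00
      vertex 9.00 12.00 0.00
      vertex 9.00 12.00 9.00
    endloop
  endfacet
  facet normal 0.0000 1.0000 0.0000
    outer loop
      vertex 22.00 12.00 0.00
      vertex 9.00 12.00 9.00
      vertex 22.00 12.00 9.00
    endloop
  endfacet
  facet normal 1.0000 0.0000 0.0000
    outer loop
      vertex 9.00 12.00 0.00
      vertex 9.00 28.00 0.00
      vertex 9.00 28.00 9.00
    endloop
  endfacet
  facet normal 1.0000 0.0000 0.0000
    outer loop
      vertex 9.00 12.00 0.00
      vertex 9.00 28.00 9.00
      vertex 9.00 12.00 9.00
    endloop
  endfacet
  facet normal 0.0000 1.0000 0.0000
    outer loop
      vertex 9.00 28.00 0.00
      vertex 0.00 28.00 0.00
      vertex 0.00 28.00 9.00
    endloop
  endfacet
  facet normal 0.0000 1.0000 0.0000
    outer loop
      vertex 9.00 28.00 0.00
      vertex 0.00 28.00 9.00
      vertex 9.00 28.00 9.00
    endloop
  endfacet
  facet normal -1.0000 0.0000 0.0000
    outer loop
      vertex 0.00 28.00 0.00
      vertex 0.00 0.00 0.00
      vertex 0.00 0.00 9.00
    endloop
  endfacet
  facet normal -1.0000 0.0000 0.0000
    outer loop
      vertex 0.00 28.00 0.00
      vertex 0.00 0.00 9.00
      vertex 0.00 28.00 9.00
    endloop
  endfacet
endsolid part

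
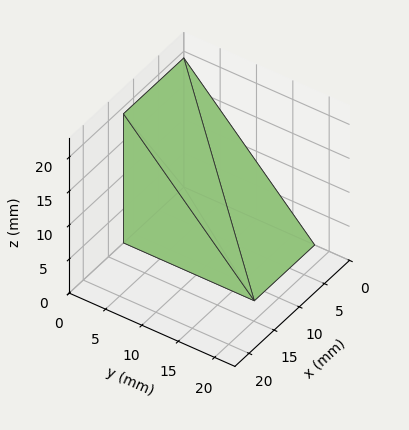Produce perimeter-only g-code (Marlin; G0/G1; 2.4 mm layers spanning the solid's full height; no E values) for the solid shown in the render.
Reading the render: the shape is a wedge (ramp): 12 × 18 mm base, rising to 19 mm along the y=0 edge and sloping linearly to z=0 at y=18 (dimensions read to the nearest mm from the axis ticks). For the g-code, the solid's height is divided into equal slices at the stated Δz and each level perimeter traced with G1 moves after a G0 lift.

; perimeter-only toolpath
G21 ; units = mm
G90 ; absolute positioning
G28 ; home
; layer 1
G0 Z2.4
G0 X0.0 Y0.0
G1 X12.0 Y0.0
G1 X12.0 Y15.8
G1 X0.0 Y15.8
G1 X0.0 Y0.0
; layer 2
G0 Z4.8
G0 X0.0 Y0.0
G1 X12.0 Y0.0
G1 X12.0 Y13.5
G1 X0.0 Y13.5
G1 X0.0 Y0.0
; layer 3
G0 Z7.1
G0 X0.0 Y0.0
G1 X12.0 Y0.0
G1 X12.0 Y11.2
G1 X0.0 Y11.2
G1 X0.0 Y0.0
; layer 4
G0 Z9.5
G0 X0.0 Y0.0
G1 X12.0 Y0.0
G1 X12.0 Y9.0
G1 X0.0 Y9.0
G1 X0.0 Y0.0
; layer 5
G0 Z11.9
G0 X0.0 Y0.0
G1 X12.0 Y0.0
G1 X12.0 Y6.8
G1 X0.0 Y6.8
G1 X0.0 Y0.0
; layer 6
G0 Z14.2
G0 X0.0 Y0.0
G1 X12.0 Y0.0
G1 X12.0 Y4.5
G1 X0.0 Y4.5
G1 X0.0 Y0.0
; layer 7
G0 Z16.6
G0 X0.0 Y0.0
G1 X12.0 Y0.0
G1 X12.0 Y2.2
G1 X0.0 Y2.2
G1 X0.0 Y0.0
M2 ; end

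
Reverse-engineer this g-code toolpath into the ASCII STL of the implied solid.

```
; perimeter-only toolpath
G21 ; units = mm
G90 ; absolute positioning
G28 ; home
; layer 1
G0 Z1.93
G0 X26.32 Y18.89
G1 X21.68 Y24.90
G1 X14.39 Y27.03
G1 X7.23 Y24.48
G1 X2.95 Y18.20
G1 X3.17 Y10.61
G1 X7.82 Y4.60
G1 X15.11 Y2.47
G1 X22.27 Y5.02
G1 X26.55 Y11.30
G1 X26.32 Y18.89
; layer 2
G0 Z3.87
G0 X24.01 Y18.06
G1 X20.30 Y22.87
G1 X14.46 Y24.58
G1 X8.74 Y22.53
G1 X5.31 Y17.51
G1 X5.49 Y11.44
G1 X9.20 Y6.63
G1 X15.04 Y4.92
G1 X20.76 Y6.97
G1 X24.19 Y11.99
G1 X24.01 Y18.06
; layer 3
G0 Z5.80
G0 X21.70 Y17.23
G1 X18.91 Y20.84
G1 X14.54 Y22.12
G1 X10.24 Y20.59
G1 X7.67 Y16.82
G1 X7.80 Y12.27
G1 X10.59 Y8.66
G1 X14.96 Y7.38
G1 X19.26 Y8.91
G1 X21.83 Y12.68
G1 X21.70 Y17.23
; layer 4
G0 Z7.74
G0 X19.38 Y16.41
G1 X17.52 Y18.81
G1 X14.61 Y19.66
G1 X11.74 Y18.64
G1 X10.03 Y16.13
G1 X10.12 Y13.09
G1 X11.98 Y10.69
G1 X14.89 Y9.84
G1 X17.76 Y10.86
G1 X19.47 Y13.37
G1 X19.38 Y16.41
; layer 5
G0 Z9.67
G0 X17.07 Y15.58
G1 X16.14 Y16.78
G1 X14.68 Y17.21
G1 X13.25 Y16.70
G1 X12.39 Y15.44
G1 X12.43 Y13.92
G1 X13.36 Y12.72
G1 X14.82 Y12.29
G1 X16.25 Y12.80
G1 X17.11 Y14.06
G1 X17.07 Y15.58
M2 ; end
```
solid part
  facet normal 0.0000 0.0000 -1.0000
    outer loop
      vertex 14.32 29.49 0.00
      vertex 23.07 26.93 0.00
      vertex 28.64 19.72 0.00
    endloop
  endfacet
  facet normal 0.0000 0.0000 -1.0000
    outer loop
      vertex 5.73 26.42 0.00
      vertex 14.32 29.49 0.00
      vertex 28.64 19.72 0.00
    endloop
  endfacet
  facet normal 0.0000 0.0000 -1.0000
    outer loop
      vertex 0.59 18.89 0.00
      vertex 5.73 26.42 0.00
      vertex 28.64 19.72 0.00
    endloop
  endfacet
  facet normal 0.0000 0.0000 -1.0000
    outer loop
      vertex 0.86 9.78 0.00
      vertex 0.59 18.89 0.00
      vertex 28.64 19.72 0.00
    endloop
  endfacet
  facet normal 0.0000 0.0000 -1.0000
    outer loop
      vertex 6.43 2.57 0.00
      vertex 0.86 9.78 0.00
      vertex 28.64 19.72 0.00
    endloop
  endfacet
  facet normal 0.0000 0.0000 -1.0000
    outer loop
      vertex 15.18 0.01 0.00
      vertex 6.43 2.57 0.00
      vertex 28.64 19.72 0.00
    endloop
  endfacet
  facet normal 0.0000 0.0000 -1.0000
    outer loop
      vertex 23.77 3.08 0.00
      vertex 15.18 0.01 0.00
      vertex 28.64 19.72 0.00
    endloop
  endfacet
  facet normal 0.0000 0.0000 -1.0000
    outer loop
      vertex 28.91 10.61 0.00
      vertex 23.77 3.08 0.00
      vertex 28.64 19.72 0.00
    endloop
  endfacet
  facet normal 0.5045 0.3898 0.7704
    outer loop
      vertex 28.64 19.72 0.00
      vertex 23.07 26.93 0.00
      vertex 14.75 14.75 11.61
    endloop
  endfacet
  facet normal 0.1790 0.6120 0.7703
    outer loop
      vertex 23.07 26.93 0.00
      vertex 14.32 29.49 0.00
      vertex 14.75 14.75 11.61
    endloop
  endfacet
  facet normal -0.2146 0.6005 0.7703
    outer loop
      vertex 14.32 29.49 0.00
      vertex 5.73 26.42 0.00
      vertex 14.75 14.75 11.61
    endloop
  endfacet
  facet normal -0.5266 0.3594 0.7704
    outer loop
      vertex 5.73 26.42 0.00
      vertex 0.59 18.89 0.00
      vertex 14.75 14.75 11.61
    endloop
  endfacet
  facet normal -0.6372 -0.0189 0.7704
    outer loop
      vertex 0.59 18.89 0.00
      vertex 0.86 9.78 0.00
      vertex 14.75 14.75 11.61
    endloop
  endfacet
  facet normal -0.5045 -0.3898 0.7704
    outer loop
      vertex 0.86 9.78 0.00
      vertex 6.43 2.57 0.00
      vertex 14.75 14.75 11.61
    endloop
  endfacet
  facet normal -0.1790 -0.6120 0.7703
    outer loop
      vertex 6.43 2.57 0.00
      vertex 15.18 0.01 0.00
      vertex 14.75 14.75 11.61
    endloop
  endfacet
  facet normal 0.2146 -0.6005 0.7703
    outer loop
      vertex 15.18 0.01 0.00
      vertex 23.77 3.08 0.00
      vertex 14.75 14.75 11.61
    endloop
  endfacet
  facet normal 0.5266 -0.3594 0.7704
    outer loop
      vertex 23.77 3.08 0.00
      vertex 28.91 10.61 0.00
      vertex 14.75 14.75 11.61
    endloop
  endfacet
  facet normal 0.6372 0.0189 0.7704
    outer loop
      vertex 28.91 10.61 0.00
      vertex 28.64 19.72 0.00
      vertex 14.75 14.75 11.61
    endloop
  endfacet
endsolid part

The G0 Z moves step by Δz≈1.93 mm. The G1 loops shrink linearly with z, so the solid tapers from its base footprint up to z≈11.6. Closing with a flat bottom cap and the tapered top and triangulating gives 18 facets — a regular 10-sided pyramid, base circumscribed radius ≈ 14.8 mm, apex at z ≈ 11.6 mm.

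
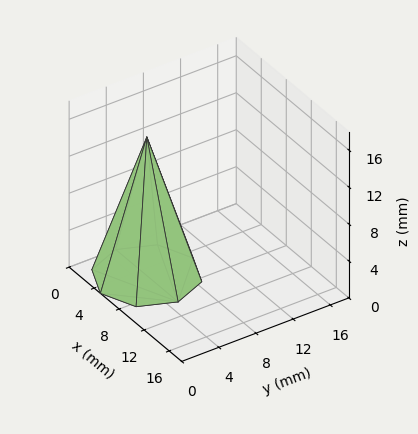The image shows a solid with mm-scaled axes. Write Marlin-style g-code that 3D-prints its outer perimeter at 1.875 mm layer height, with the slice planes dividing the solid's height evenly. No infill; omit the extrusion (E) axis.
Reading the render: the shape is a regular 8-sided pyramid, base circumscribed radius ≈ 5 mm, apex at z ≈ 15 mm (dimensions read to the nearest mm from the axis ticks). For the g-code, the solid's height is divided into equal slices at the stated Δz and each level perimeter traced with G1 moves after a G0 lift.

; perimeter-only toolpath
G21 ; units = mm
G90 ; absolute positioning
G28 ; home
; layer 1
G0 Z1.875
G0 X9.375 Y5.000
G1 X8.094 Y8.094
G1 X5.000 Y9.375
G1 X1.906 Y8.094
G1 X0.625 Y5.000
G1 X1.906 Y1.906
G1 X5.000 Y0.625
G1 X8.094 Y1.906
G1 X9.375 Y5.000
; layer 2
G0 Z3.750
G0 X8.750 Y5.000
G1 X7.652 Y7.652
G1 X5.000 Y8.750
G1 X2.348 Y7.652
G1 X1.250 Y5.000
G1 X2.348 Y2.348
G1 X5.000 Y1.250
G1 X7.652 Y2.348
G1 X8.750 Y5.000
; layer 3
G0 Z5.625
G0 X8.125 Y5.000
G1 X7.210 Y7.210
G1 X5.000 Y8.125
G1 X2.790 Y7.210
G1 X1.875 Y5.000
G1 X2.790 Y2.790
G1 X5.000 Y1.875
G1 X7.210 Y2.790
G1 X8.125 Y5.000
; layer 4
G0 Z7.500
G0 X7.500 Y5.000
G1 X6.768 Y6.768
G1 X5.000 Y7.500
G1 X3.232 Y6.768
G1 X2.500 Y5.000
G1 X3.232 Y3.232
G1 X5.000 Y2.500
G1 X6.768 Y3.232
G1 X7.500 Y5.000
; layer 5
G0 Z9.375
G0 X6.875 Y5.000
G1 X6.326 Y6.326
G1 X5.000 Y6.875
G1 X3.674 Y6.326
G1 X3.125 Y5.000
G1 X3.674 Y3.674
G1 X5.000 Y3.125
G1 X6.326 Y3.674
G1 X6.875 Y5.000
; layer 6
G0 Z11.250
G0 X6.250 Y5.000
G1 X5.884 Y5.884
G1 X5.000 Y6.250
G1 X4.116 Y5.884
G1 X3.750 Y5.000
G1 X4.116 Y4.116
G1 X5.000 Y3.750
G1 X5.884 Y4.116
G1 X6.250 Y5.000
; layer 7
G0 Z13.125
G0 X5.625 Y5.000
G1 X5.442 Y5.442
G1 X5.000 Y5.625
G1 X4.558 Y5.442
G1 X4.375 Y5.000
G1 X4.558 Y4.558
G1 X5.000 Y4.375
G1 X5.442 Y4.558
G1 X5.625 Y5.000
M2 ; end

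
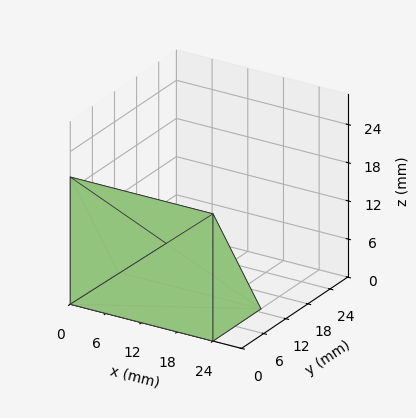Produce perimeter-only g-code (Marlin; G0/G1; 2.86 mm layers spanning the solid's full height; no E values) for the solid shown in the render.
Reading the render: the shape is a wedge (ramp): 24 × 13 mm base, rising to 20 mm along the y=0 edge and sloping linearly to z=0 at y=13 (dimensions read to the nearest mm from the axis ticks). For the g-code, the solid's height is divided into equal slices at the stated Δz and each level perimeter traced with G1 moves after a G0 lift.

; perimeter-only toolpath
G21 ; units = mm
G90 ; absolute positioning
G28 ; home
; layer 1
G0 Z2.86
G0 X0.00 Y0.00
G1 X24.00 Y0.00
G1 X24.00 Y11.14
G1 X0.00 Y11.14
G1 X0.00 Y0.00
; layer 2
G0 Z5.71
G0 X0.00 Y0.00
G1 X24.00 Y0.00
G1 X24.00 Y9.29
G1 X0.00 Y9.29
G1 X0.00 Y0.00
; layer 3
G0 Z8.57
G0 X0.00 Y0.00
G1 X24.00 Y0.00
G1 X24.00 Y7.43
G1 X0.00 Y7.43
G1 X0.00 Y0.00
; layer 4
G0 Z11.43
G0 X0.00 Y0.00
G1 X24.00 Y0.00
G1 X24.00 Y5.57
G1 X0.00 Y5.57
G1 X0.00 Y0.00
; layer 5
G0 Z14.29
G0 X0.00 Y0.00
G1 X24.00 Y0.00
G1 X24.00 Y3.71
G1 X0.00 Y3.71
G1 X0.00 Y0.00
; layer 6
G0 Z17.14
G0 X0.00 Y0.00
G1 X24.00 Y0.00
G1 X24.00 Y1.86
G1 X0.00 Y1.86
G1 X0.00 Y0.00
M2 ; end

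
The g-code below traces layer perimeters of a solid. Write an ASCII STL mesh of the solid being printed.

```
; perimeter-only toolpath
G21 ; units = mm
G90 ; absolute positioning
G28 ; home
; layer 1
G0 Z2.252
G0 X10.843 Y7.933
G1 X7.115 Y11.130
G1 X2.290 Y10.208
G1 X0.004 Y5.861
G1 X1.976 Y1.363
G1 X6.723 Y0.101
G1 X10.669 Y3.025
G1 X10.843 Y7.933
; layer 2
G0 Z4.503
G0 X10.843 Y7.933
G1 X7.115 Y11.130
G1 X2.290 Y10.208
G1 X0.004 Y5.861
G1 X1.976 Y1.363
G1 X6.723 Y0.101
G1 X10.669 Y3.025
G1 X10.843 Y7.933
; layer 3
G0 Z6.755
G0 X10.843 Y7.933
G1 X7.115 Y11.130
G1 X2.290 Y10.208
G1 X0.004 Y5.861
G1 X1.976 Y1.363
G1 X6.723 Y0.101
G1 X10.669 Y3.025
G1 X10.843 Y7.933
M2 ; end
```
solid part
  facet normal 0.0000 0.0000 -1.0000
    outer loop
      vertex 2.290 10.208 0.000
      vertex 7.115 11.130 0.000
      vertex 10.843 7.933 0.000
    endloop
  endfacet
  facet normal 0.0000 0.0000 -1.0000
    outer loop
      vertex 0.004 5.861 0.000
      vertex 2.290 10.208 0.000
      vertex 10.843 7.933 0.000
    endloop
  endfacet
  facet normal 0.0000 0.0000 -1.0000
    outer loop
      vertex 1.976 1.363 0.000
      vertex 0.004 5.861 0.000
      vertex 10.843 7.933 0.000
    endloop
  endfacet
  facet normal 0.0000 0.0000 -1.0000
    outer loop
      vertex 6.723 0.101 0.000
      vertex 1.976 1.363 0.000
      vertex 10.843 7.933 0.000
    endloop
  endfacet
  facet normal 0.0000 0.0000 -1.0000
    outer loop
      vertex 10.669 3.025 0.000
      vertex 6.723 0.101 0.000
      vertex 10.843 7.933 0.000
    endloop
  endfacet
  facet normal 0.0000 0.0000 1.0000
    outer loop
      vertex 10.843 7.933 6.755
      vertex 7.115 11.130 6.755
      vertex 2.290 10.208 6.755
    endloop
  endfacet
  facet normal 0.0000 0.0000 1.0000
    outer loop
      vertex 10.843 7.933 6.755
      vertex 2.290 10.208 6.755
      vertex 0.004 5.861 6.755
    endloop
  endfacet
  facet normal 0.0000 0.0000 1.0000
    outer loop
      vertex 10.843 7.933 6.755
      vertex 0.004 5.861 6.755
      vertex 1.976 1.363 6.755
    endloop
  endfacet
  facet normal 0.0000 0.0000 1.0000
    outer loop
      vertex 10.843 7.933 6.755
      vertex 1.976 1.363 6.755
      vertex 6.723 0.101 6.755
    endloop
  endfacet
  facet normal 0.0000 0.0000 1.0000
    outer loop
      vertex 10.843 7.933 6.755
      vertex 6.723 0.101 6.755
      vertex 10.669 3.025 6.755
    endloop
  endfacet
  facet normal 0.6510 0.7591 0.0000
    outer loop
      vertex 10.843 7.933 0.000
      vertex 7.115 11.130 0.000
      vertex 7.115 11.130 6.755
    endloop
  endfacet
  facet normal 0.6510 0.7591 0.0000
    outer loop
      vertex 10.843 7.933 0.000
      vertex 7.115 11.130 6.755
      vertex 10.843 7.933 6.755
    endloop
  endfacet
  facet normal -0.1877 0.9822 0.0000
    outer loop
      vertex 7.115 11.130 0.000
      vertex 2.290 10.208 0.000
      vertex 2.290 10.208 6.755
    endloop
  endfacet
  facet normal -0.1877 0.9822 0.0000
    outer loop
      vertex 7.115 11.130 0.000
      vertex 2.290 10.208 6.755
      vertex 7.115 11.130 6.755
    endloop
  endfacet
  facet normal -0.8851 0.4654 0.0000
    outer loop
      vertex 2.290 10.208 0.000
      vertex 0.004 5.861 0.000
      vertex 0.004 5.861 6.755
    endloop
  endfacet
  facet normal -0.8851 0.4654 0.0000
    outer loop
      vertex 2.290 10.208 0.000
      vertex 0.004 5.861 6.755
      vertex 2.290 10.208 6.755
    endloop
  endfacet
  facet normal -0.9158 -0.4015 0.0000
    outer loop
      vertex 0.004 5.861 0.000
      vertex 1.976 1.363 0.000
      vertex 1.976 1.363 6.755
    endloop
  endfacet
  facet normal -0.9158 -0.4015 0.0000
    outer loop
      vertex 0.004 5.861 0.000
      vertex 1.976 1.363 6.755
      vertex 0.004 5.861 6.755
    endloop
  endfacet
  facet normal -0.2569 -0.9664 0.0000
    outer loop
      vertex 1.976 1.363 0.000
      vertex 6.723 0.101 0.000
      vertex 6.723 0.101 6.755
    endloop
  endfacet
  facet normal -0.2569 -0.9664 0.0000
    outer loop
      vertex 1.976 1.363 0.000
      vertex 6.723 0.101 6.755
      vertex 1.976 1.363 6.755
    endloop
  endfacet
  facet normal 0.5954 -0.8035 0.0000
    outer loop
      vertex 6.723 0.101 0.000
      vertex 10.669 3.025 0.000
      vertex 10.669 3.025 6.755
    endloop
  endfacet
  facet normal 0.5954 -0.8035 0.0000
    outer loop
      vertex 6.723 0.101 0.000
      vertex 10.669 3.025 6.755
      vertex 6.723 0.101 6.755
    endloop
  endfacet
  facet normal 0.9994 -0.0354 0.0000
    outer loop
      vertex 10.669 3.025 0.000
      vertex 10.843 7.933 0.000
      vertex 10.843 7.933 6.755
    endloop
  endfacet
  facet normal 0.9994 -0.0354 0.0000
    outer loop
      vertex 10.669 3.025 0.000
      vertex 10.843 7.933 6.755
      vertex 10.669 3.025 6.755
    endloop
  endfacet
endsolid part

The G0 Z moves step by Δz≈2.252 mm. Every layer's G1 loop is the same polygon, so the solid is a straight extrusion of it from z=0 to z≈6.75. Closing with flat bottom and top caps and triangulating gives 24 facets — a regular 7-sided prism (a cylinder approximated with 7 flat sides), circumscribed radius ≈ 5.66 mm, height ≈ 6.75 mm.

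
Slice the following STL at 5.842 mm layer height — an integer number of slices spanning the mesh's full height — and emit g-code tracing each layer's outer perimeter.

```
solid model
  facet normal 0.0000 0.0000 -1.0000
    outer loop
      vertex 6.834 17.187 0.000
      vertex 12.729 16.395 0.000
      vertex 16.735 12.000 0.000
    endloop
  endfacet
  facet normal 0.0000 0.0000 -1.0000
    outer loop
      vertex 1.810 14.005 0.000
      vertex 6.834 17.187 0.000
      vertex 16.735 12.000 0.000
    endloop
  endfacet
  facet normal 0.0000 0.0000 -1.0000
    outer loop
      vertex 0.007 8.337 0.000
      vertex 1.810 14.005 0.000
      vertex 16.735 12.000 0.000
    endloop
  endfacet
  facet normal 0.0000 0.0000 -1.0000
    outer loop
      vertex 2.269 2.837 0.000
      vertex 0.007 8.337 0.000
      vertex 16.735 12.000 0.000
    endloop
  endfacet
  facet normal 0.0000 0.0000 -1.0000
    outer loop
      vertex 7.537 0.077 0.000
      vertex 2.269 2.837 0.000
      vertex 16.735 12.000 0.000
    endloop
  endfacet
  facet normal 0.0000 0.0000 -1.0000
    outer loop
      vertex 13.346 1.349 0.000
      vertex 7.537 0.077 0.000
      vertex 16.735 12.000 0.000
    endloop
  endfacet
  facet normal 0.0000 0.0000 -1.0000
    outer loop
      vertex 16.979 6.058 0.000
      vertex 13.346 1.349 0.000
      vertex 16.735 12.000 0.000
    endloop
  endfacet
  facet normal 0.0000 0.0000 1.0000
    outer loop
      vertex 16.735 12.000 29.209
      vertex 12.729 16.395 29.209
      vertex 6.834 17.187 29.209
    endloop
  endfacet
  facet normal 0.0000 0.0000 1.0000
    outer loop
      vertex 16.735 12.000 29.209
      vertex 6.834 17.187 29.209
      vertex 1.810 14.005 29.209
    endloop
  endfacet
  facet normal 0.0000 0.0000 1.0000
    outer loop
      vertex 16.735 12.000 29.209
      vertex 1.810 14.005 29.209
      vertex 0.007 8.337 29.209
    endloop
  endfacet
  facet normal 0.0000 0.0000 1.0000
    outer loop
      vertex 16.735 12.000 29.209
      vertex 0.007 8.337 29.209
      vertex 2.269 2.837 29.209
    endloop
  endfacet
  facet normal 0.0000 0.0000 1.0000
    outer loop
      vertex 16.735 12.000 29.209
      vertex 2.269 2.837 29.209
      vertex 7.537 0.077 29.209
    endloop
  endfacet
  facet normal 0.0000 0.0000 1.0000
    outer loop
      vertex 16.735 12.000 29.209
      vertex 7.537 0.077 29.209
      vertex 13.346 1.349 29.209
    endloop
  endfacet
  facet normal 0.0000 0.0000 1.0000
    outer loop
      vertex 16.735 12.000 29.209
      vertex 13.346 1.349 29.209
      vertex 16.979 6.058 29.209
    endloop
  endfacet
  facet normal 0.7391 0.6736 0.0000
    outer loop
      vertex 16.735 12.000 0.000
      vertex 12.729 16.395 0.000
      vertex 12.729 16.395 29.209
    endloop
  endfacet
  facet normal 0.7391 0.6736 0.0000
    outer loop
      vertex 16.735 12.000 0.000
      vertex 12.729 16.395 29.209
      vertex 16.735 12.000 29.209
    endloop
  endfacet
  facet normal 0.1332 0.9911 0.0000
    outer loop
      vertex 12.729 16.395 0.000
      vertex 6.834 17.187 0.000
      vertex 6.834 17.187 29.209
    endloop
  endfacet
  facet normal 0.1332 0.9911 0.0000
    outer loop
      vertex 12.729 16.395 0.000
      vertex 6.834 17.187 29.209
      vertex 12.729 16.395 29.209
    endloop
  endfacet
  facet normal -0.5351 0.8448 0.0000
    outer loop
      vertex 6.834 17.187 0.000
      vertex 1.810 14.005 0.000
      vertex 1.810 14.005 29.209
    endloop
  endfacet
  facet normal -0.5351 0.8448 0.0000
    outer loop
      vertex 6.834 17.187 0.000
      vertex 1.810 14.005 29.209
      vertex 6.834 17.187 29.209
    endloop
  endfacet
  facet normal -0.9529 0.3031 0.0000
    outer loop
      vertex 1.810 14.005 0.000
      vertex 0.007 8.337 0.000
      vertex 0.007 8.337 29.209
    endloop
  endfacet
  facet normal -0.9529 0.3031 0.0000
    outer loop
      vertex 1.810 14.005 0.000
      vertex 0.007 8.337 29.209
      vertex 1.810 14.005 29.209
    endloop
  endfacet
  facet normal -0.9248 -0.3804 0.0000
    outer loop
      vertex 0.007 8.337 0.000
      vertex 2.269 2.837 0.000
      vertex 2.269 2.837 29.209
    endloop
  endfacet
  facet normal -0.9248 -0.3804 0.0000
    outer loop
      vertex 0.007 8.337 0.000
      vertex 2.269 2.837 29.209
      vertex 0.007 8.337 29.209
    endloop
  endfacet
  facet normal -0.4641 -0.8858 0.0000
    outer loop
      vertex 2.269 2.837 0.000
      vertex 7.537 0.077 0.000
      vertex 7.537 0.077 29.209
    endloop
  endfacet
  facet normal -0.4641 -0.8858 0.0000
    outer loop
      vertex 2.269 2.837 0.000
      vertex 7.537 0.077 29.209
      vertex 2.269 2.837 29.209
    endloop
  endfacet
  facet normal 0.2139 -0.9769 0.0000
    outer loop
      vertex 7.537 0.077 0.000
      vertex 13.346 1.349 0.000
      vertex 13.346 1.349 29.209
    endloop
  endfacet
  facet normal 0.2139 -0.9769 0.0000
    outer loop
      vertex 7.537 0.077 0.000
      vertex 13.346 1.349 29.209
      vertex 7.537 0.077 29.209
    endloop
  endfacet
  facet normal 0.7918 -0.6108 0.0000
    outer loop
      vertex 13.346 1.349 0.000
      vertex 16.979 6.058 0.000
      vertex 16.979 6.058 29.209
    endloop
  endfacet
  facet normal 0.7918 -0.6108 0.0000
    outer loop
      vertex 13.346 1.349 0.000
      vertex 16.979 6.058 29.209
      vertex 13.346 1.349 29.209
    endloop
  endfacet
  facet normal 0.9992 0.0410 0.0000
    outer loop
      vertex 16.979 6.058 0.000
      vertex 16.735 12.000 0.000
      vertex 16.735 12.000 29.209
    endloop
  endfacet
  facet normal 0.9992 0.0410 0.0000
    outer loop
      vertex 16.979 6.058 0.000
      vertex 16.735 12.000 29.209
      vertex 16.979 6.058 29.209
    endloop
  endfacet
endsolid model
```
; perimeter-only toolpath
G21 ; units = mm
G90 ; absolute positioning
G28 ; home
; layer 1
G0 Z5.842
G0 X16.735 Y12.000
G1 X12.729 Y16.395
G1 X6.834 Y17.187
G1 X1.810 Y14.005
G1 X0.007 Y8.337
G1 X2.269 Y2.837
G1 X7.537 Y0.077
G1 X13.346 Y1.349
G1 X16.979 Y6.058
G1 X16.735 Y12.000
; layer 2
G0 Z11.684
G0 X16.735 Y12.000
G1 X12.729 Y16.395
G1 X6.834 Y17.187
G1 X1.810 Y14.005
G1 X0.007 Y8.337
G1 X2.269 Y2.837
G1 X7.537 Y0.077
G1 X13.346 Y1.349
G1 X16.979 Y6.058
G1 X16.735 Y12.000
; layer 3
G0 Z17.525
G0 X16.735 Y12.000
G1 X12.729 Y16.395
G1 X6.834 Y17.187
G1 X1.810 Y14.005
G1 X0.007 Y8.337
G1 X2.269 Y2.837
G1 X7.537 Y0.077
G1 X13.346 Y1.349
G1 X16.979 Y6.058
G1 X16.735 Y12.000
; layer 4
G0 Z23.367
G0 X16.735 Y12.000
G1 X12.729 Y16.395
G1 X6.834 Y17.187
G1 X1.810 Y14.005
G1 X0.007 Y8.337
G1 X2.269 Y2.837
G1 X7.537 Y0.077
G1 X13.346 Y1.349
G1 X16.979 Y6.058
G1 X16.735 Y12.000
; layer 5
G0 Z29.209
G0 X16.735 Y12.000
G1 X12.729 Y16.395
G1 X6.834 Y17.187
G1 X1.810 Y14.005
G1 X0.007 Y8.337
G1 X2.269 Y2.837
G1 X7.537 Y0.077
G1 X13.346 Y1.349
G1 X16.979 Y6.058
G1 X16.735 Y12.000
M2 ; end

The solid is a regular 9-sided prism (a cylinder approximated with 9 flat sides), circumscribed radius ≈ 8.69 mm, height ≈ 29.2 mm. Slicing at Δz = 5.842 mm — 5 equal slices spanning the solid's height, so layer i sits at z = i·h/5 — gives 5 non-empty perimeters. Each is a 9-segment closed polygon; G0 lifts to the layer z and rapids to the start vertex, then G1 traces the edges.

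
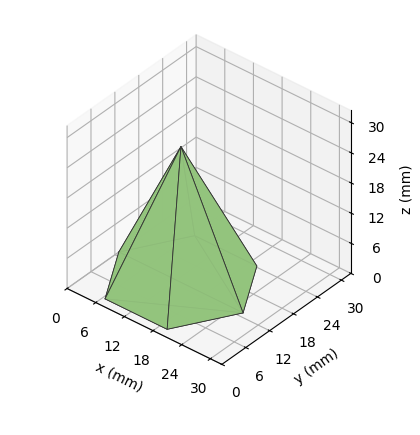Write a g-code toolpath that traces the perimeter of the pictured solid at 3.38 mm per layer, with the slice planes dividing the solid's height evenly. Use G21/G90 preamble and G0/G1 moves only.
Reading the render: the shape is a regular 6-sided pyramid, base circumscribed radius ≈ 13 mm, apex at z ≈ 27 mm (dimensions read to the nearest mm from the axis ticks). For the g-code, the solid's height is divided into equal slices at the stated Δz and each level perimeter traced with G1 moves after a G0 lift.

; perimeter-only toolpath
G21 ; units = mm
G90 ; absolute positioning
G28 ; home
; layer 1
G0 Z3.38
G0 X24.38 Y13.00
G1 X18.69 Y22.85
G1 X7.31 Y22.85
G1 X1.62 Y13.00
G1 X7.31 Y3.15
G1 X18.69 Y3.15
G1 X24.38 Y13.00
; layer 2
G0 Z6.75
G0 X22.75 Y13.00
G1 X17.88 Y21.45
G1 X8.12 Y21.45
G1 X3.25 Y13.00
G1 X8.12 Y4.55
G1 X17.88 Y4.55
G1 X22.75 Y13.00
; layer 3
G0 Z10.12
G0 X21.12 Y13.00
G1 X17.06 Y20.04
G1 X8.94 Y20.04
G1 X4.88 Y13.00
G1 X8.94 Y5.96
G1 X17.06 Y5.96
G1 X21.12 Y13.00
; layer 4
G0 Z13.50
G0 X19.50 Y13.00
G1 X16.25 Y18.63
G1 X9.75 Y18.63
G1 X6.50 Y13.00
G1 X9.75 Y7.37
G1 X16.25 Y7.37
G1 X19.50 Y13.00
; layer 5
G0 Z16.88
G0 X17.88 Y13.00
G1 X15.44 Y17.22
G1 X10.56 Y17.22
G1 X8.12 Y13.00
G1 X10.56 Y8.78
G1 X15.44 Y8.78
G1 X17.88 Y13.00
; layer 6
G0 Z20.25
G0 X16.25 Y13.00
G1 X14.62 Y15.82
G1 X11.38 Y15.82
G1 X9.75 Y13.00
G1 X11.38 Y10.19
G1 X14.62 Y10.19
G1 X16.25 Y13.00
; layer 7
G0 Z23.62
G0 X14.62 Y13.00
G1 X13.81 Y14.41
G1 X12.19 Y14.41
G1 X11.38 Y13.00
G1 X12.19 Y11.59
G1 X13.81 Y11.59
G1 X14.62 Y13.00
M2 ; end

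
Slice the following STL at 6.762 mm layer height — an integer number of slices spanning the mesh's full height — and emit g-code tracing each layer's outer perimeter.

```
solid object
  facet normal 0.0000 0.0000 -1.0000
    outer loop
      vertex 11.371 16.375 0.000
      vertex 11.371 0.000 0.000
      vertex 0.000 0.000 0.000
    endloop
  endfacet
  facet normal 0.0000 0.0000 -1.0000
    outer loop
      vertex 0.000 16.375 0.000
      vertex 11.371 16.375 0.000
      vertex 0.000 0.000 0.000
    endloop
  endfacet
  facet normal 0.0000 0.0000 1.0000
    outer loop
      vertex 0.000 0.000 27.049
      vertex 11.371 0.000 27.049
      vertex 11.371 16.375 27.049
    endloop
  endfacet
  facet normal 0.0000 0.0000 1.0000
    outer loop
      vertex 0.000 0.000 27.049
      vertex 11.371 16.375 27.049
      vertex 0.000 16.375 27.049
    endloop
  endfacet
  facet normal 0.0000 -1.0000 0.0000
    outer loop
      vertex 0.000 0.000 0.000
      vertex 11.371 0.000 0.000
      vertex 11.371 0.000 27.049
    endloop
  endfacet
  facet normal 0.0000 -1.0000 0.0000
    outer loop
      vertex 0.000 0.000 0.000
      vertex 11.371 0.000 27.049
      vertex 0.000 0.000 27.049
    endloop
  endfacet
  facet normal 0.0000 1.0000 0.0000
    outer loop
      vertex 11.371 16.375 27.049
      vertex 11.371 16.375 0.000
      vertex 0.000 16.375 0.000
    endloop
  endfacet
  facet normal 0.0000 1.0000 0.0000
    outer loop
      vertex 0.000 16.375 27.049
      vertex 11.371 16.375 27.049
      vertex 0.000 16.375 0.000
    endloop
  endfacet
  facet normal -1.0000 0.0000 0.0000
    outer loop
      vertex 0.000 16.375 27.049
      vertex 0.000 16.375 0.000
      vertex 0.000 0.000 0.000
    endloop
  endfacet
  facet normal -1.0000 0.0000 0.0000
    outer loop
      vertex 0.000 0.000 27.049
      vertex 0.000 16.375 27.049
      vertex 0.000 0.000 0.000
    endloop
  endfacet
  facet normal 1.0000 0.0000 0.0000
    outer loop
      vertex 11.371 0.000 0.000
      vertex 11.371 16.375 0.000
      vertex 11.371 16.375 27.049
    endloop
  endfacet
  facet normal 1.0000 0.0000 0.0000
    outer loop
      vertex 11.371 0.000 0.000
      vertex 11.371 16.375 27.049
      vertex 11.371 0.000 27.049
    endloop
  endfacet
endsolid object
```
; perimeter-only toolpath
G21 ; units = mm
G90 ; absolute positioning
G28 ; home
; layer 1
G0 Z6.762
G0 X0.000 Y0.000
G1 X11.371 Y0.000
G1 X11.371 Y16.375
G1 X0.000 Y16.375
G1 X0.000 Y0.000
; layer 2
G0 Z13.524
G0 X0.000 Y0.000
G1 X11.371 Y0.000
G1 X11.371 Y16.375
G1 X0.000 Y16.375
G1 X0.000 Y0.000
; layer 3
G0 Z20.287
G0 X0.000 Y0.000
G1 X11.371 Y0.000
G1 X11.371 Y16.375
G1 X0.000 Y16.375
G1 X0.000 Y0.000
; layer 4
G0 Z27.049
G0 X0.000 Y0.000
G1 X11.371 Y0.000
G1 X11.371 Y16.375
G1 X0.000 Y16.375
G1 X0.000 Y0.000
M2 ; end

The solid is a rectangular box, roughly 11.4 × 16.4 mm footprint and 27 mm tall. Slicing at Δz = 6.762 mm — 4 equal slices spanning the solid's height, so layer i sits at z = i·h/4 — gives 4 non-empty perimeters. Each is a 4-segment closed polygon; G0 lifts to the layer z and rapids to the start vertex, then G1 traces the edges.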